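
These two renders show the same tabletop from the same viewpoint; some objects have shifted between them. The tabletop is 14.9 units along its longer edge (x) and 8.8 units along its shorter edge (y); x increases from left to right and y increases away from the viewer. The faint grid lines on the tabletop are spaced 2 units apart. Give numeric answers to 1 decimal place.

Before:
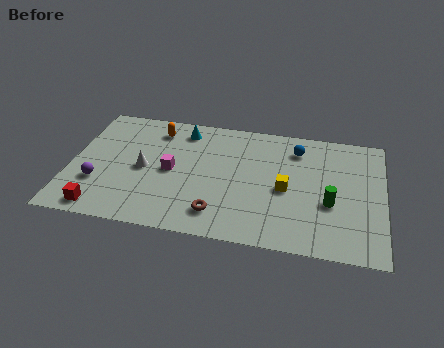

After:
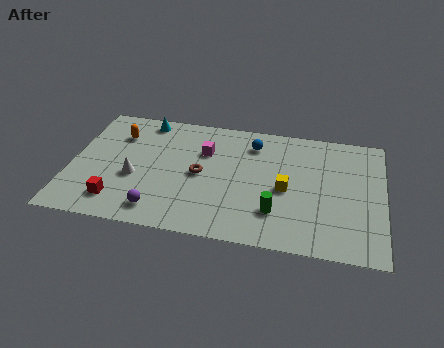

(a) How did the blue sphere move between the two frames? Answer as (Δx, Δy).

(-2.1, 0.0)

The blue sphere started near (10.7, 7.0) and ended near (8.6, 7.0).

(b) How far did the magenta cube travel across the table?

2.3

From (4.8, 4.3) to (6.3, 6.0), the magenta cube covered √(1.5² + 1.7²) ≈ 2.3 units.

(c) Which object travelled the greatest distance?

the purple sphere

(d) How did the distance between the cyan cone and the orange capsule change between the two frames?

+0.5

The distance was about 1.3 in the first image and 1.8 in the second, so they moved 0.5 units further apart.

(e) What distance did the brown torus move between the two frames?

2.8

The brown torus moved from about (7.2, 1.7) to (6.2, 4.3), a distance of √(1.0² + 2.6²) ≈ 2.8.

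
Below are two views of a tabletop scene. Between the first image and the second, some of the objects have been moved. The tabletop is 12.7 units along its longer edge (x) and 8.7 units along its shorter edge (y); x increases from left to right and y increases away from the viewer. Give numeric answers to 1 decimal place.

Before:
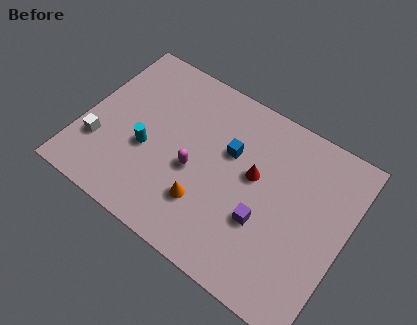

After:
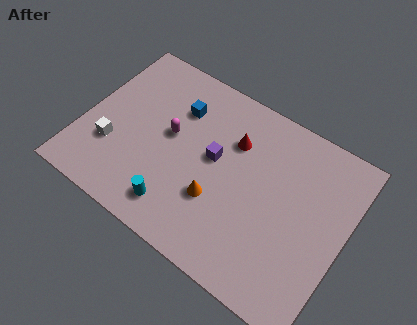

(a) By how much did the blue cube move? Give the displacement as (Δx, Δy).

(-2.7, 0.8)

From the two frames, the blue cube sits at roughly (6.9, 5.5) before and (4.2, 6.3) after.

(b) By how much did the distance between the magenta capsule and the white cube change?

-1.4

Before: roughly 4.6 units apart; after: 3.2. That's 1.4 units closer together.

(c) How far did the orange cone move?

0.7

From (6.3, 2.4) to (6.8, 2.9), the orange cone covered √(0.5² + 0.5²) ≈ 0.7 units.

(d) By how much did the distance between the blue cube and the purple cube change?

-0.6

The distance was about 3.2 in the first image and 2.6 in the second, so they moved 0.6 units closer together.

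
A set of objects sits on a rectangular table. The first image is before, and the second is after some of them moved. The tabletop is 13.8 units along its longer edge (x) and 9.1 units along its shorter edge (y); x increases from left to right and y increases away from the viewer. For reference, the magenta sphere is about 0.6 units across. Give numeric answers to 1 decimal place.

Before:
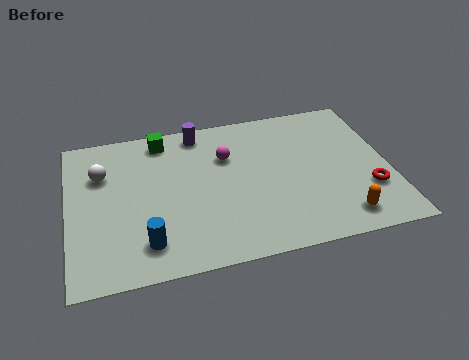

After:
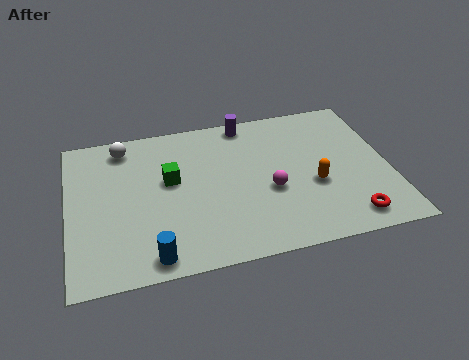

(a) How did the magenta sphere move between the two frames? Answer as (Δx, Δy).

(1.7, -2.5)

The magenta sphere started near (6.9, 6.2) and ended near (8.6, 3.7).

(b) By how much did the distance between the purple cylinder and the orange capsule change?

-3.4

Before: roughly 8.7 units apart; after: 5.3. That's 3.4 units closer together.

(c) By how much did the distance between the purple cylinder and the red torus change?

-0.8

They were about 8.7 units apart before and 7.9 after — 0.8 units closer together.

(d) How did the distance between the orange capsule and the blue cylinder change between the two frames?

-0.7

They were about 8.3 units apart before and 7.6 after — 0.7 units closer together.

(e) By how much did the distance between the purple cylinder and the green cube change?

+2.9

They were about 1.6 units apart before and 4.5 after — 2.9 units further apart.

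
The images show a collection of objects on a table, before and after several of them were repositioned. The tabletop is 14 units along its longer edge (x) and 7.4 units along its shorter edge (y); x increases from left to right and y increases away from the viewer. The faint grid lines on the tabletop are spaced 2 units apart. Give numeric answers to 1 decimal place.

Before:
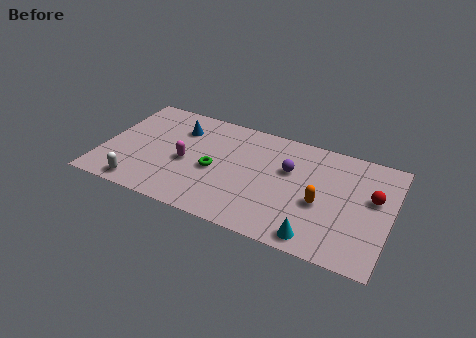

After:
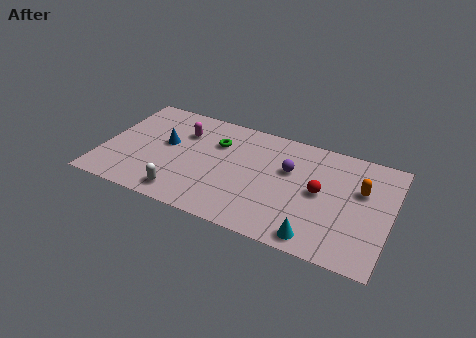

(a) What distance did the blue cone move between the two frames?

1.4

The blue cone was near (3.5, 5.5) before and (3.0, 4.2) after, so it travelled √(0.5² + 1.3²) ≈ 1.4 units.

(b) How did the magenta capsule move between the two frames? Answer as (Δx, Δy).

(-0.4, 2.0)

The magenta capsule started near (4.1, 3.3) and ended near (3.7, 5.3).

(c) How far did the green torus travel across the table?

1.9

The green torus moved from about (5.5, 3.3) to (5.4, 5.2), a distance of √(0.1² + 1.9²) ≈ 1.9.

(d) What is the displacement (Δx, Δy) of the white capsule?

(2.1, 0.2)

The white capsule was at about (2.1, 0.9) and moved to about (4.2, 1.1).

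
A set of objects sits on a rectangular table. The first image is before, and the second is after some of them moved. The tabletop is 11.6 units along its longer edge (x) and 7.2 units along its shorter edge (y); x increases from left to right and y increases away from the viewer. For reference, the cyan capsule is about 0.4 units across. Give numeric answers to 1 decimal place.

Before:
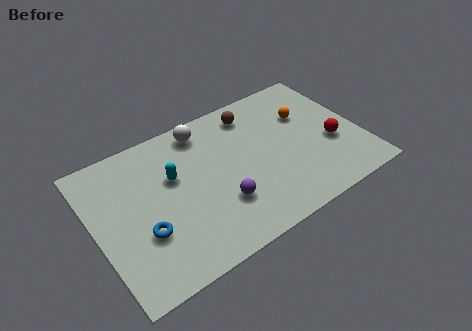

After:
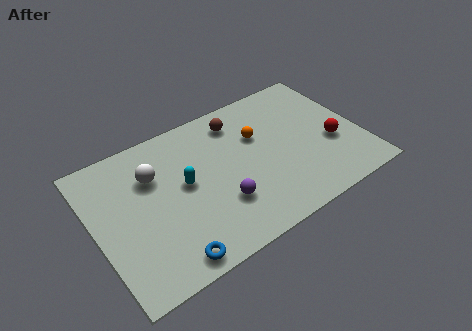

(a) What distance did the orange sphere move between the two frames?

2.2

The orange sphere was near (9.5, 4.8) before and (7.3, 4.7) after, so it travelled √(2.2² + 0.1²) ≈ 2.2 units.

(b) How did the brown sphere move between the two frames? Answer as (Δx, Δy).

(-0.7, -0.1)

The brown sphere started near (7.3, 6.0) and ended near (6.6, 5.9).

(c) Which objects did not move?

the purple sphere and the red sphere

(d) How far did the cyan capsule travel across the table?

0.7

The cyan capsule moved from about (3.5, 4.5) to (3.9, 3.9), a distance of √(0.4² + 0.6²) ≈ 0.7.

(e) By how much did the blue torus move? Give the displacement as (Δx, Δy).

(0.8, -1.7)

From the two frames, the blue torus sits at roughly (1.9, 2.5) before and (2.7, 0.8) after.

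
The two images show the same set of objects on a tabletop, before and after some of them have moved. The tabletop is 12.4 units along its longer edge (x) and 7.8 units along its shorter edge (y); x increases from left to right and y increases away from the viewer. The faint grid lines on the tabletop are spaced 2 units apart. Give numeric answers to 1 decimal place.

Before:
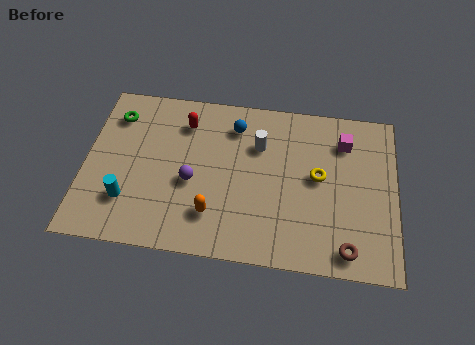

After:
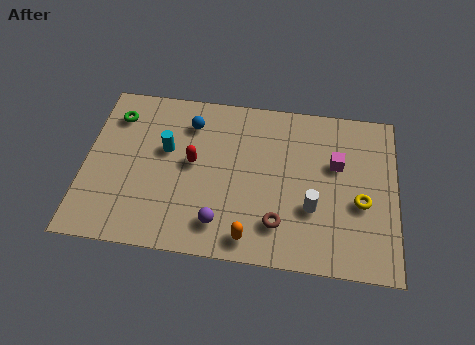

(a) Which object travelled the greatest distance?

the white cylinder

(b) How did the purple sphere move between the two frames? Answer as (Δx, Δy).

(1.2, -1.8)

From the two frames, the purple sphere sits at roughly (4.3, 3.3) before and (5.5, 1.5) after.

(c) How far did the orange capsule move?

1.7

The orange capsule moved from about (5.2, 1.9) to (6.7, 1.0), a distance of √(1.5² + 0.9²) ≈ 1.7.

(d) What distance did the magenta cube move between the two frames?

1.1

The magenta cube was near (10.3, 6.0) before and (10.0, 4.9) after, so it travelled √(0.3² + 1.1²) ≈ 1.1 units.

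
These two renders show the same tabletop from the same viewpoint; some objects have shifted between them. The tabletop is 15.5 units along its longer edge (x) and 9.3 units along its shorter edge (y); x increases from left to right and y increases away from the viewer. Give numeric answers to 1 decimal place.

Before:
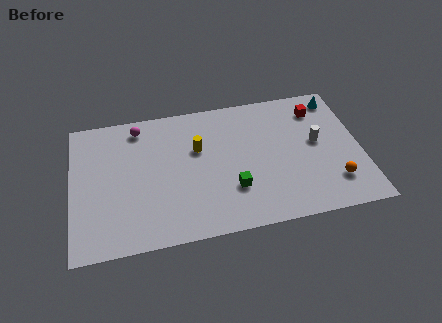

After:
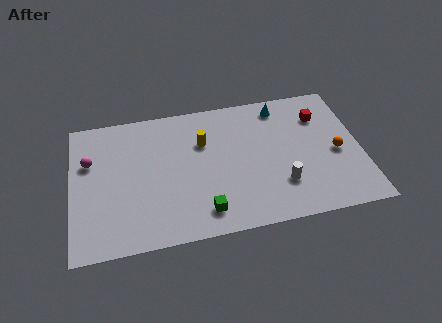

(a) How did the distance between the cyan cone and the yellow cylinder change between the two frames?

-3.4

They were about 8.0 units apart before and 4.6 after — 3.4 units closer together.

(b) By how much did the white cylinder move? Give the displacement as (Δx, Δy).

(-2.1, -2.5)

The white cylinder was at about (13.2, 5.1) and moved to about (11.1, 2.6).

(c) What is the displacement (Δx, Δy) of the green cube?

(-1.6, -1.2)

The green cube started near (8.5, 2.8) and ended near (6.9, 1.6).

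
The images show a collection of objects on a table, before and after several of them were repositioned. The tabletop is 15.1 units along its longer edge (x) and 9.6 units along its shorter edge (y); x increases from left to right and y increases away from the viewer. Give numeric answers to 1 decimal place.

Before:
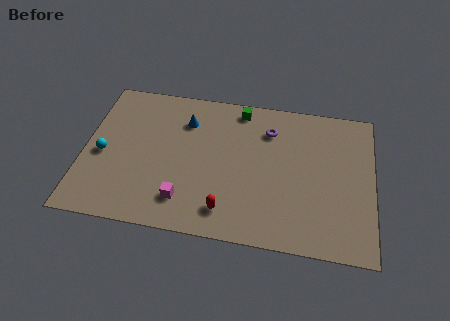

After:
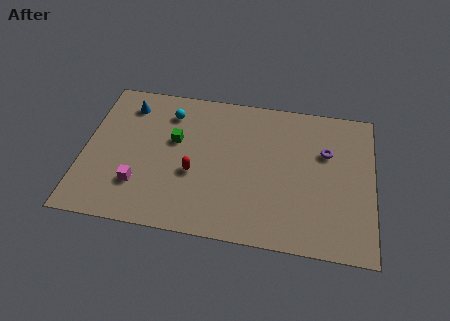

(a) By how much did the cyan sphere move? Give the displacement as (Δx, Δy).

(3.3, 3.3)

The cyan sphere was at about (1.0, 4.3) and moved to about (4.3, 7.6).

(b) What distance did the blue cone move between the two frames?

3.2

From (5.2, 7.2) to (2.1, 7.8), the blue cone covered √(3.1² + 0.6²) ≈ 3.2 units.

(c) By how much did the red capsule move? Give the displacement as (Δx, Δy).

(-1.8, 2.1)

The red capsule started near (7.6, 1.7) and ended near (5.8, 3.8).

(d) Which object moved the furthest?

the cyan sphere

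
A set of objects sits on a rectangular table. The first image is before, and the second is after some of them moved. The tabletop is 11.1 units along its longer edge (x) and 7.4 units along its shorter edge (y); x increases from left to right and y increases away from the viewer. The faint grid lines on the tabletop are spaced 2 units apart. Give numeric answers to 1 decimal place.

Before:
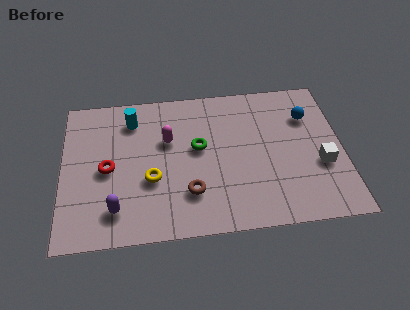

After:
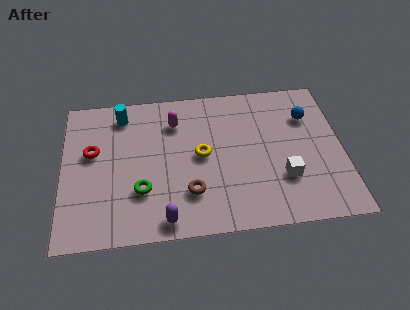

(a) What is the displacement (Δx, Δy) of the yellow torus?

(2.0, 1.0)

The yellow torus started near (3.5, 2.8) and ended near (5.5, 3.8).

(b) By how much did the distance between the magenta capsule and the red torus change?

+0.8

They were about 2.7 units apart before and 3.5 after — 0.8 units further apart.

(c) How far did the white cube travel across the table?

1.6

The white cube was near (10.2, 2.8) before and (8.7, 2.3) after, so it travelled √(1.5² + 0.5²) ≈ 1.6 units.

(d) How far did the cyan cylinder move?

0.5

The cyan cylinder moved from about (2.8, 5.9) to (2.4, 6.2), a distance of √(0.4² + 0.3²) ≈ 0.5.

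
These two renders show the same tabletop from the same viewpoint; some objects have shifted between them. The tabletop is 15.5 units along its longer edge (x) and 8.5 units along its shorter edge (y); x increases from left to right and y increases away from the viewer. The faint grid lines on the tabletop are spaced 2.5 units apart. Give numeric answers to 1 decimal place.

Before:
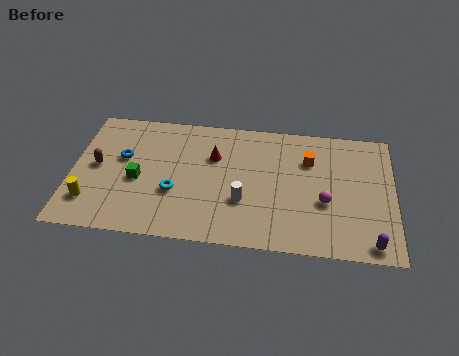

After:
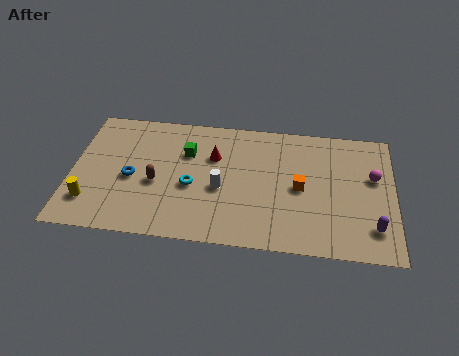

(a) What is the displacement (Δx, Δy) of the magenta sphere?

(2.3, 1.9)

From the two frames, the magenta sphere sits at roughly (12.2, 3.3) before and (14.5, 5.2) after.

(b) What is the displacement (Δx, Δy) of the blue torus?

(0.5, -1.3)

The blue torus started near (2.4, 5.1) and ended near (2.9, 3.8).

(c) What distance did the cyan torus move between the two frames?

0.9

From (5.0, 3.1) to (5.8, 3.6), the cyan torus covered √(0.8² + 0.5²) ≈ 0.9 units.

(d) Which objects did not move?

the yellow cylinder and the red cone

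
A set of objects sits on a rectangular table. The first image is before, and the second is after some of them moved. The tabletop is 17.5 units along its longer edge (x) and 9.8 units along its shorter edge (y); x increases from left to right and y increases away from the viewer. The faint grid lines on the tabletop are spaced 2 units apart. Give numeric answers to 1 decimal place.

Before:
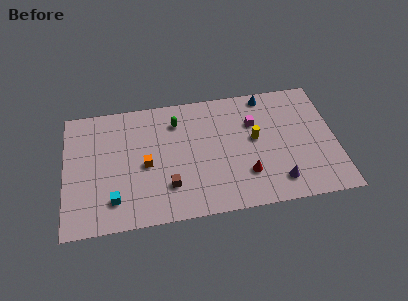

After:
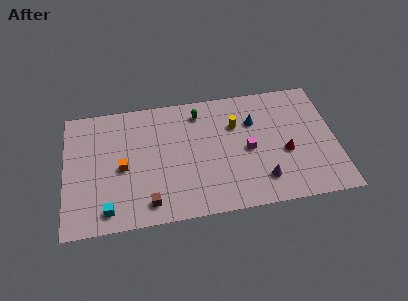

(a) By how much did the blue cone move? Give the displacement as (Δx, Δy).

(-0.9, -2.0)

The blue cone was at about (13.2, 8.8) and moved to about (12.3, 6.8).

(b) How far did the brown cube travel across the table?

1.7

The brown cube moved from about (6.6, 2.6) to (5.3, 1.5), a distance of √(1.3² + 1.1²) ≈ 1.7.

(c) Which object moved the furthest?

the red cone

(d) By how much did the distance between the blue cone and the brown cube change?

-0.3

Before: roughly 9.1 units apart; after: 8.8. That's 0.3 units closer together.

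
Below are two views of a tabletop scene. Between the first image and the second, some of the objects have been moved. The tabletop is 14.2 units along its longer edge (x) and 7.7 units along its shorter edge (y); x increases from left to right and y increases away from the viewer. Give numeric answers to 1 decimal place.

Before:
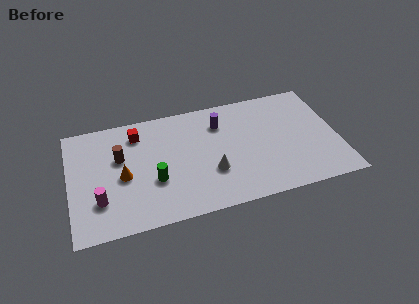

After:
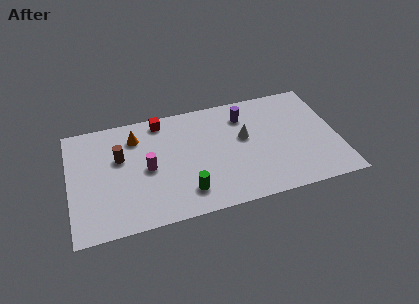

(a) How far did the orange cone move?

2.6

From (2.8, 3.5) to (3.6, 6.0), the orange cone covered √(0.8² + 2.5²) ≈ 2.6 units.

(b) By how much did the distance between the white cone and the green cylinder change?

+1.4

They were about 3.0 units apart before and 4.4 after — 1.4 units further apart.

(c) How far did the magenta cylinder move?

3.0

From (1.5, 2.2) to (4.1, 3.7), the magenta cylinder covered √(2.6² + 1.5²) ≈ 3.0 units.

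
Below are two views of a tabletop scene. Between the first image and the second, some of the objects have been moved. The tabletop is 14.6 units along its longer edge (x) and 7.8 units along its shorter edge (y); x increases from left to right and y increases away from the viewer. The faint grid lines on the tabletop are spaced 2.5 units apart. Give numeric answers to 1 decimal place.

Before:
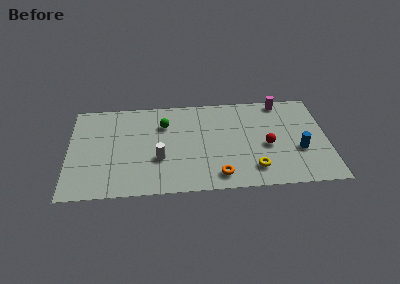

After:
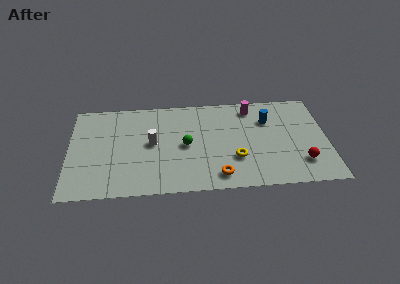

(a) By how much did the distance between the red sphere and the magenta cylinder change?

+1.7

Before: roughly 3.7 units apart; after: 5.4. That's 1.7 units further apart.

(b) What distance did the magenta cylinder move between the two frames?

1.7

From (12.1, 7.0) to (10.4, 6.6), the magenta cylinder covered √(1.7² + 0.4²) ≈ 1.7 units.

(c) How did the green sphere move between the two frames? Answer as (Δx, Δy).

(1.2, -1.8)

From the two frames, the green sphere sits at roughly (5.4, 5.6) before and (6.6, 3.8) after.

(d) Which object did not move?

the orange torus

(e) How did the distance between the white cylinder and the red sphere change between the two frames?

+2.6

The distance was about 6.1 in the first image and 8.7 in the second, so they moved 2.6 units further apart.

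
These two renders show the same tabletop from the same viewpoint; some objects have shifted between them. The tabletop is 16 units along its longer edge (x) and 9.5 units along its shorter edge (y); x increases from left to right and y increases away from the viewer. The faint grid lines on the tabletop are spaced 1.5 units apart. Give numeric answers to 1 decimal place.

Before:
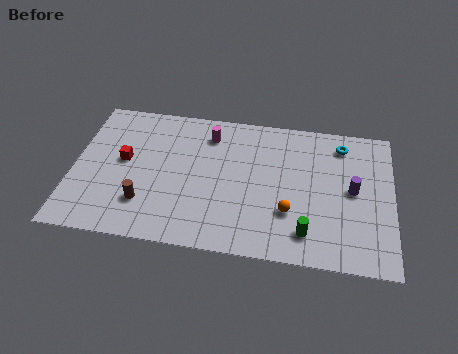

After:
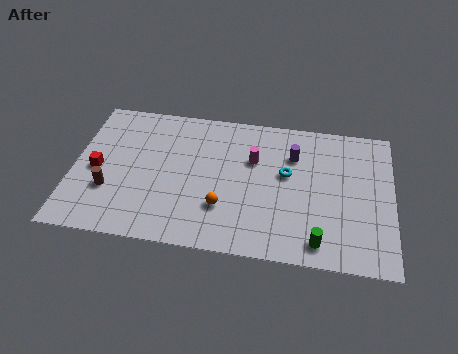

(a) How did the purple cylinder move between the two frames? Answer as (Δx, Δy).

(-3.0, 1.9)

The purple cylinder was at about (14.0, 4.9) and moved to about (11.0, 6.8).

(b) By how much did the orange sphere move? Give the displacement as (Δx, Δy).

(-3.3, -0.2)

The orange sphere started near (10.9, 3.0) and ended near (7.6, 2.8).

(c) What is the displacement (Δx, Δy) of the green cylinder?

(0.6, -0.5)

The green cylinder was at about (11.8, 1.8) and moved to about (12.4, 1.3).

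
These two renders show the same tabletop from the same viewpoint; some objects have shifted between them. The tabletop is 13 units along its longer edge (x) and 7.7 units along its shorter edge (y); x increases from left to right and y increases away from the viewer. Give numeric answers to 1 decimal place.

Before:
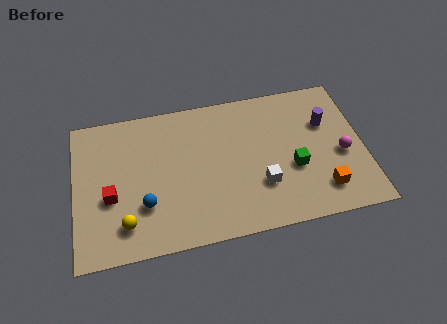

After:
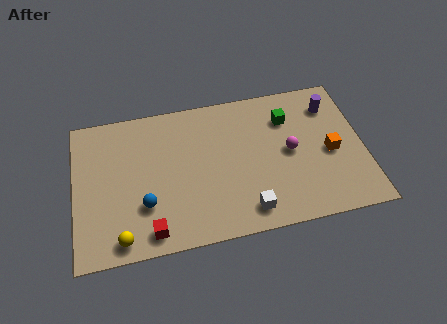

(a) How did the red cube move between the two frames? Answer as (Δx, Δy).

(1.7, -2.1)

The red cube was at about (1.6, 3.1) and moved to about (3.3, 1.0).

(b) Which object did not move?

the blue sphere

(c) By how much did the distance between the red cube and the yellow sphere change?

-0.3

The distance was about 1.6 in the first image and 1.3 in the second, so they moved 0.3 units closer together.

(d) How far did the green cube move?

2.7

The green cube was near (9.8, 3.0) before and (9.7, 5.7) after, so it travelled √(0.1² + 2.7²) ≈ 2.7 units.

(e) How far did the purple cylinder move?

0.9

The purple cylinder moved from about (11.4, 5.1) to (11.7, 6.0), a distance of √(0.3² + 0.9²) ≈ 0.9.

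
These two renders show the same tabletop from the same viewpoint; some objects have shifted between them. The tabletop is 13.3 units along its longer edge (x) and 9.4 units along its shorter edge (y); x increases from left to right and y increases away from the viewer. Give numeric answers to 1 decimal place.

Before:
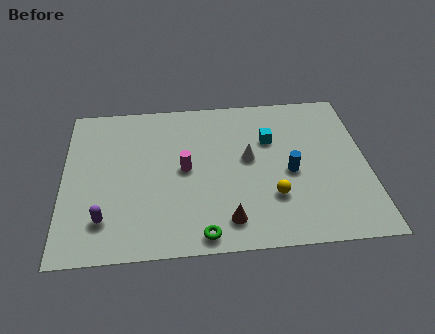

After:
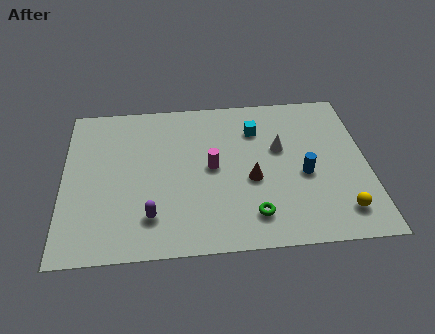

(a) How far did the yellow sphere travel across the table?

3.1

The yellow sphere was near (9.1, 2.8) before and (12.0, 1.7) after, so it travelled √(2.9² + 1.1²) ≈ 3.1 units.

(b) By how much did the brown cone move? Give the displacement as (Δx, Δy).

(1.1, 2.3)

From the two frames, the brown cone sits at roughly (7.1, 1.6) before and (8.2, 3.9) after.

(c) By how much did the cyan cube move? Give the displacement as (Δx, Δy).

(-0.6, 0.7)

From the two frames, the cyan cube sits at roughly (9.1, 6.3) before and (8.5, 7.0) after.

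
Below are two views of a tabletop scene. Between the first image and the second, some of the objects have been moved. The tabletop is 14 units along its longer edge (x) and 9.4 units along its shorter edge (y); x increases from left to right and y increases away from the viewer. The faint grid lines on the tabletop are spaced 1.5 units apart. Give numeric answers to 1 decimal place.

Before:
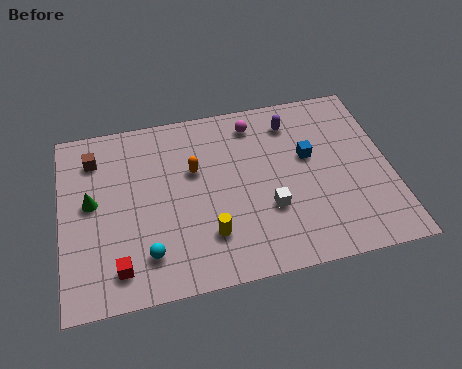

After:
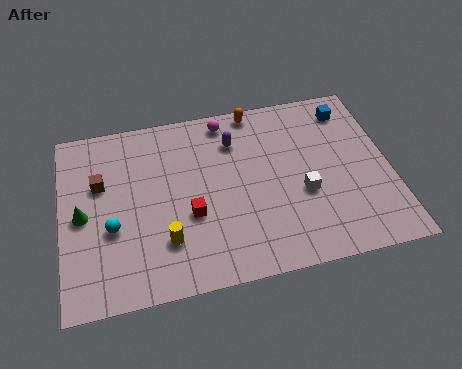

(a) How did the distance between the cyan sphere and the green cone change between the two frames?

-2.3

They were about 3.8 units apart before and 1.5 after — 2.3 units closer together.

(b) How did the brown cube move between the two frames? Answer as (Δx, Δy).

(0.2, -1.4)

The brown cube started near (1.5, 7.4) and ended near (1.7, 6.0).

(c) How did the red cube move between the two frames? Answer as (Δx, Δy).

(3.1, 2.0)

The red cube was at about (2.3, 1.6) and moved to about (5.4, 3.6).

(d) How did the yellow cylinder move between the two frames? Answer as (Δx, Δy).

(-1.8, 0.1)

The yellow cylinder was at about (6.1, 2.4) and moved to about (4.3, 2.5).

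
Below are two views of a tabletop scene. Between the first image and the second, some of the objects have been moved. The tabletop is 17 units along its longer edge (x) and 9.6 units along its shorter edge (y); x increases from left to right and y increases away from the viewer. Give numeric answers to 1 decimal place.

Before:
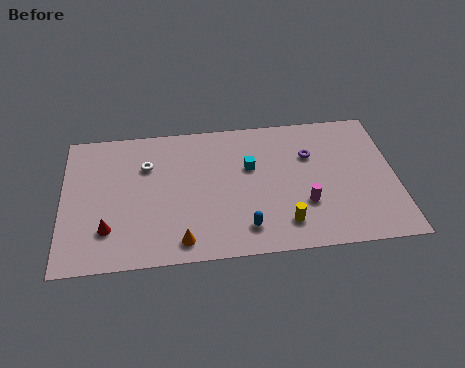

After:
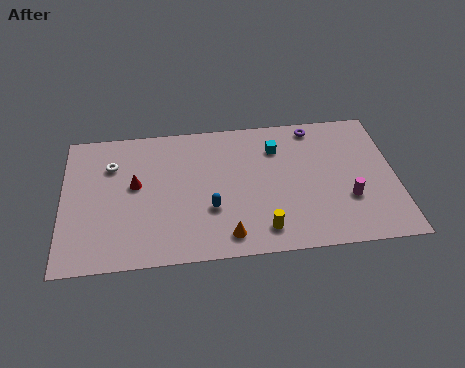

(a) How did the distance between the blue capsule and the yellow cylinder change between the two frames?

+1.1

They were about 2.0 units apart before and 3.1 after — 1.1 units further apart.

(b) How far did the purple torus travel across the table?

2.0

The purple torus was near (12.7, 6.5) before and (13.0, 8.5) after, so it travelled √(0.3² + 2.0²) ≈ 2.0 units.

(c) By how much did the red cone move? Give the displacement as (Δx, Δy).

(1.4, 2.9)

From the two frames, the red cone sits at roughly (2.3, 2.5) before and (3.7, 5.4) after.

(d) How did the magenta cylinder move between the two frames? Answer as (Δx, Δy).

(2.2, 0.1)

The magenta cylinder started near (12.3, 3.1) and ended near (14.5, 3.2).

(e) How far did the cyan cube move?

1.8

The cyan cube was near (9.6, 6.0) before and (11.0, 7.2) after, so it travelled √(1.4² + 1.2²) ≈ 1.8 units.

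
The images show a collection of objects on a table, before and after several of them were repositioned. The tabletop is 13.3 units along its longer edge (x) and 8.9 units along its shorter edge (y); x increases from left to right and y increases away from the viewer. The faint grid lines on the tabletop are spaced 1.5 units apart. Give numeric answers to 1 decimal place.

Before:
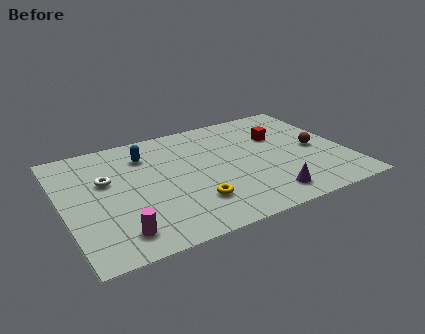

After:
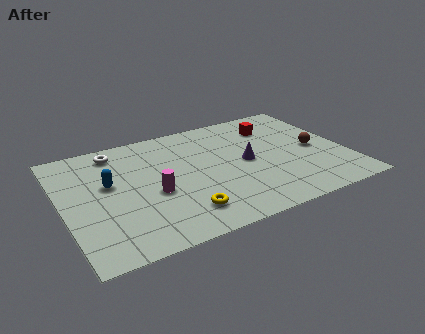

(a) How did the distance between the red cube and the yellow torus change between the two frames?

+1.3

Before: roughly 5.8 units apart; after: 7.1. That's 1.3 units further apart.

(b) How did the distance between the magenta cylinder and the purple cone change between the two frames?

-2.3

Before: roughly 6.9 units apart; after: 4.6. That's 2.3 units closer together.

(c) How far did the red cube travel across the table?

0.9

The red cube moved from about (10.4, 5.9) to (10.3, 6.8), a distance of √(0.1² + 0.9²) ≈ 0.9.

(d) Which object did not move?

the brown sphere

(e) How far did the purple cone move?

3.0

From (9.1, 1.4) to (8.6, 4.4), the purple cone covered √(0.5² + 3.0²) ≈ 3.0 units.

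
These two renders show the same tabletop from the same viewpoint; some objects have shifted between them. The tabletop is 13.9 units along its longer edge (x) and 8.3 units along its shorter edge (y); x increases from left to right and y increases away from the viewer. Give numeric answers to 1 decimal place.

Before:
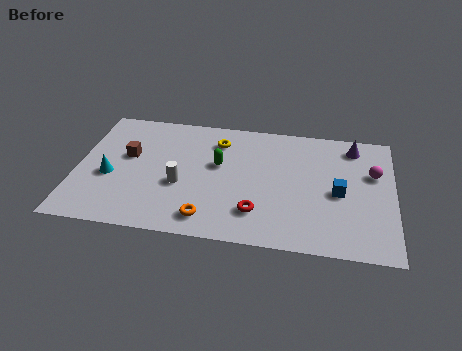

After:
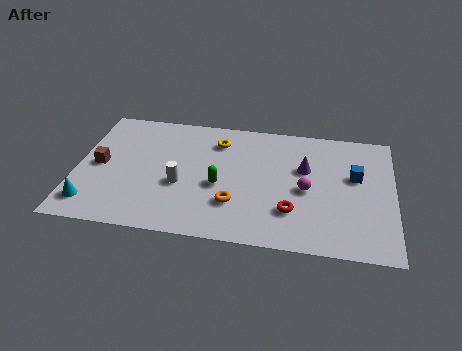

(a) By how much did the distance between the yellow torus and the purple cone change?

-1.9

Before: roughly 6.0 units apart; after: 4.1. That's 1.9 units closer together.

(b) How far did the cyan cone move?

2.0

The cyan cone was near (1.5, 3.4) before and (0.8, 1.5) after, so it travelled √(0.7² + 1.9²) ≈ 2.0 units.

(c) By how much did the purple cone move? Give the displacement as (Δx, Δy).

(-2.1, -1.8)

From the two frames, the purple cone sits at roughly (12.1, 7.0) before and (10.0, 5.2) after.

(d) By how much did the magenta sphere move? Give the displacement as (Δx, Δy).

(-2.9, -1.5)

The magenta sphere started near (13.0, 5.3) and ended near (10.1, 3.8).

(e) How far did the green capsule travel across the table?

1.4

The green capsule was near (6.2, 4.9) before and (6.3, 3.5) after, so it travelled √(0.1² + 1.4²) ≈ 1.4 units.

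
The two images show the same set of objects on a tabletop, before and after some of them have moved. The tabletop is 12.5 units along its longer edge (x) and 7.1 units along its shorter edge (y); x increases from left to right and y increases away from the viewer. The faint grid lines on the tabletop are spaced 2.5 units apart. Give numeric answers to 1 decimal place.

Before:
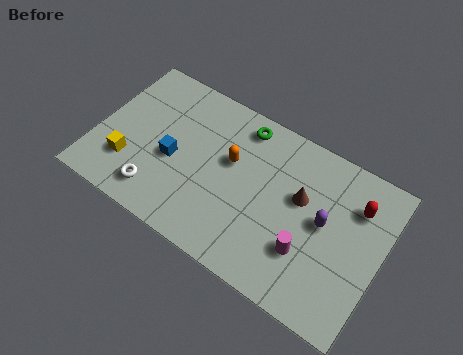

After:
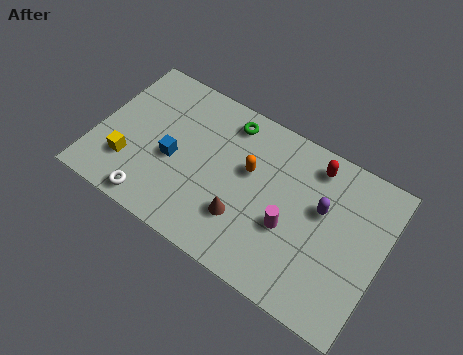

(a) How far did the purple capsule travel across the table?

0.5

The purple capsule was near (10.0, 3.8) before and (9.8, 4.3) after, so it travelled √(0.2² + 0.5²) ≈ 0.5 units.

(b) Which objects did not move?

the blue cube and the yellow cube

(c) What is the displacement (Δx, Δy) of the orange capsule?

(0.8, 0.0)

The orange capsule started near (5.8, 4.3) and ended near (6.6, 4.3).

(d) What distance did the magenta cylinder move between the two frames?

1.1

The magenta cylinder moved from about (9.5, 2.2) to (8.6, 2.8), a distance of √(0.9² + 0.6²) ≈ 1.1.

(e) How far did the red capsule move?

2.2

The red capsule moved from about (11.2, 5.2) to (9.2, 6.0), a distance of √(2.0² + 0.8²) ≈ 2.2.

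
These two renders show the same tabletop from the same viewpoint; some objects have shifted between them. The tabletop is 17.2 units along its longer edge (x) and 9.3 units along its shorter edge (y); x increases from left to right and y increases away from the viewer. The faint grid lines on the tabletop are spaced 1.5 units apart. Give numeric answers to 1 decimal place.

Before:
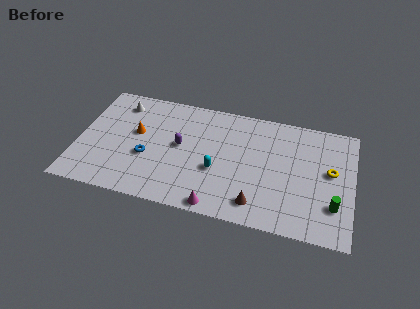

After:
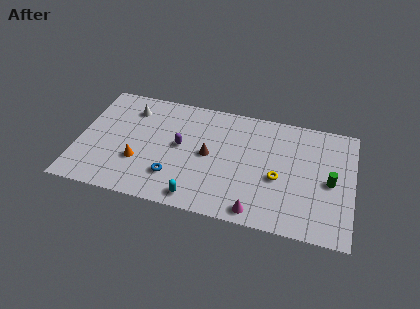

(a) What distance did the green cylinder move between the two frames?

1.8

From (16.1, 2.6) to (15.8, 4.4), the green cylinder covered √(0.3² + 1.8²) ≈ 1.8 units.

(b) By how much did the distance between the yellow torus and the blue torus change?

-4.8

The distance was about 11.5 in the first image and 6.7 in the second, so they moved 4.8 units closer together.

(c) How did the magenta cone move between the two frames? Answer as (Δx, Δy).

(2.4, 0.2)

The magenta cone started near (9.0, 0.8) and ended near (11.4, 1.0).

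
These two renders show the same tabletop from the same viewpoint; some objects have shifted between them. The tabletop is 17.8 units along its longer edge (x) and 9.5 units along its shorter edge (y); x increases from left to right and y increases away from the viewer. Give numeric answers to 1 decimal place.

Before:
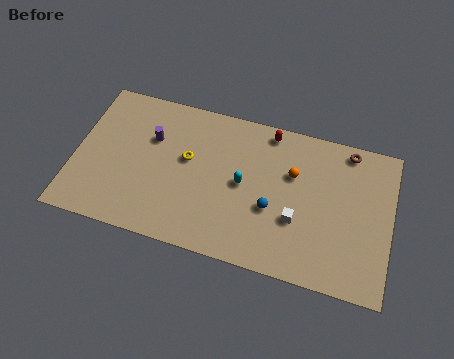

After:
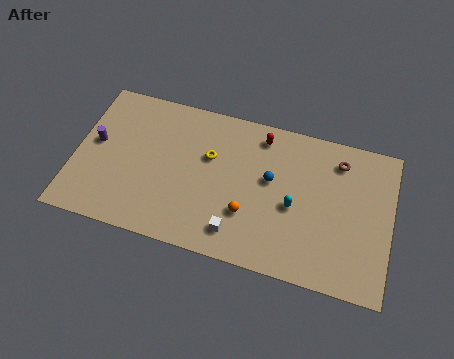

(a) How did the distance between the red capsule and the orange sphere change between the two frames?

+2.4

Before: roughly 2.7 units apart; after: 5.1. That's 2.4 units further apart.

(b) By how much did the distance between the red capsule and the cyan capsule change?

+0.5

They were about 3.9 units apart before and 4.4 after — 0.5 units further apart.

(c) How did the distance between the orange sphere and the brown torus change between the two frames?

+2.9

They were about 3.8 units apart before and 6.7 after — 2.9 units further apart.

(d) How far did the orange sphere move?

3.9

The orange sphere was near (12.2, 6.2) before and (9.9, 3.0) after, so it travelled √(2.3² + 3.2²) ≈ 3.9 units.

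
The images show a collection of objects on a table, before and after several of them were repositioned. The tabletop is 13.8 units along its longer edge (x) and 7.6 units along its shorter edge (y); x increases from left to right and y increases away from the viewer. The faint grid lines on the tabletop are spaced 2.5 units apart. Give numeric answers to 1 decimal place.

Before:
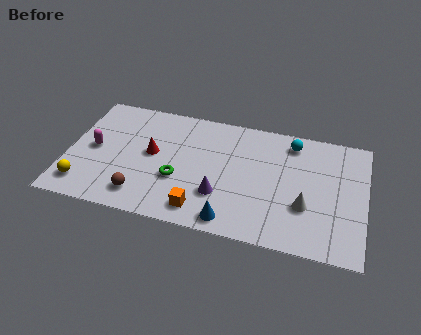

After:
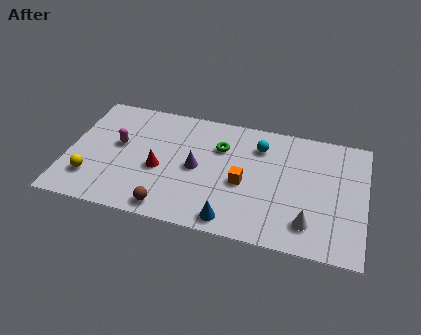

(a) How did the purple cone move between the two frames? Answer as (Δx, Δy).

(-1.2, 1.4)

The purple cone was at about (7.2, 2.3) and moved to about (6.0, 3.7).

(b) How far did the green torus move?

3.1

The green torus was near (5.2, 2.8) before and (7.0, 5.3) after, so it travelled √(1.8² + 2.5²) ≈ 3.1 units.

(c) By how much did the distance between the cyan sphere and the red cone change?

-1.6

Before: roughly 6.8 units apart; after: 5.2. That's 1.6 units closer together.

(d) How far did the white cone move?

1.0

The white cone moved from about (11.1, 2.6) to (11.3, 1.6), a distance of √(0.2² + 1.0²) ≈ 1.0.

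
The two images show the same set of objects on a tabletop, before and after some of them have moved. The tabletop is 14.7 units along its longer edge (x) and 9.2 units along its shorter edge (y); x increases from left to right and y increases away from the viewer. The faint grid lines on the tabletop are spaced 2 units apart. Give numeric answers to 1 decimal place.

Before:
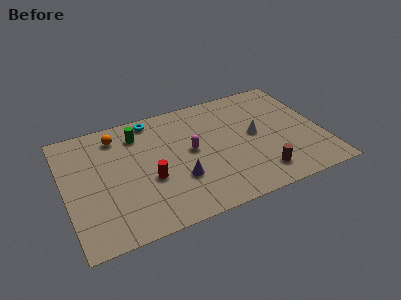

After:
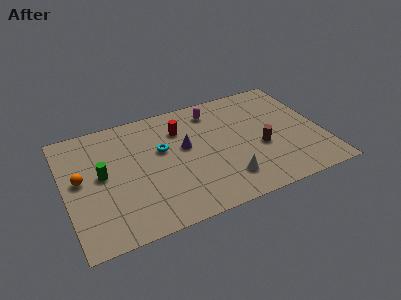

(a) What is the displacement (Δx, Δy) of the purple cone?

(0.6, 2.3)

The purple cone was at about (6.3, 3.0) and moved to about (6.9, 5.3).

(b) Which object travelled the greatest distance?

the red cylinder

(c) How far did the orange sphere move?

3.5

The orange sphere was near (3.2, 7.6) before and (0.9, 5.0) after, so it travelled √(2.3² + 2.6²) ≈ 3.5 units.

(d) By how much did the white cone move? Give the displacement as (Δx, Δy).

(-2.0, -2.8)

The white cone was at about (10.9, 4.8) and moved to about (8.9, 2.0).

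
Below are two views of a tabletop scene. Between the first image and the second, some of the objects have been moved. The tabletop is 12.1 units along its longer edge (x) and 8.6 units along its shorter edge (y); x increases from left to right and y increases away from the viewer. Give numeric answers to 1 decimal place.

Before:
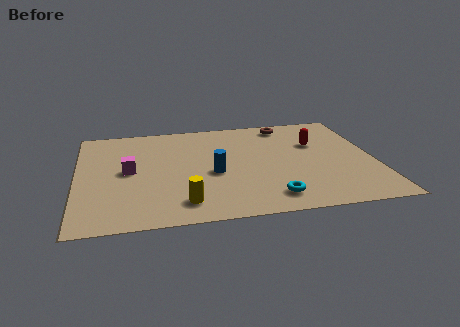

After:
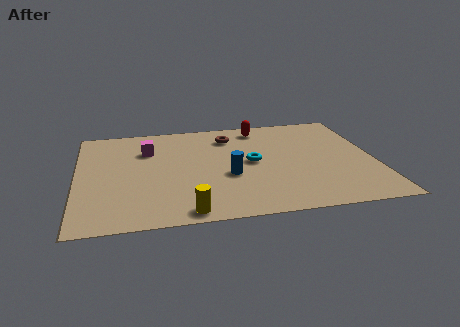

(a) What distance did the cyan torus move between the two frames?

3.1

The cyan torus moved from about (7.7, 1.4) to (7.1, 4.4), a distance of √(0.6² + 3.0²) ≈ 3.1.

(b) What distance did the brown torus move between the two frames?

2.5

From (8.7, 7.5) to (6.3, 6.8), the brown torus covered √(2.4² + 0.7²) ≈ 2.5 units.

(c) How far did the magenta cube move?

1.9

From (2.1, 4.4) to (2.9, 6.1), the magenta cube covered √(0.8² + 1.7²) ≈ 1.9 units.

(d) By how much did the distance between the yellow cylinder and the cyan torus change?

+1.1

They were about 3.5 units apart before and 4.6 after — 1.1 units further apart.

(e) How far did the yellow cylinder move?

0.7

The yellow cylinder was near (4.2, 1.5) before and (4.3, 0.8) after, so it travelled √(0.1² + 0.7²) ≈ 0.7 units.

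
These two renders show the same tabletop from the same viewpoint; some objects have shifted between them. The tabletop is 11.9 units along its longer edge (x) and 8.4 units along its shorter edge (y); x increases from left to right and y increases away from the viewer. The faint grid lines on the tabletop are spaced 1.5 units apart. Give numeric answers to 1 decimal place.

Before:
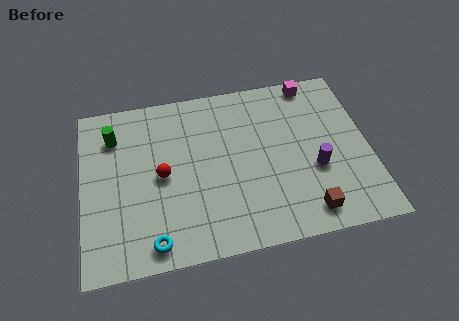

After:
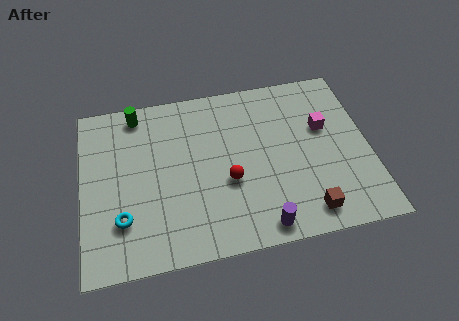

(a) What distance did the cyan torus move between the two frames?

1.8

The cyan torus moved from about (2.8, 1.0) to (1.6, 2.3), a distance of √(1.2² + 1.3²) ≈ 1.8.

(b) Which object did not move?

the brown cube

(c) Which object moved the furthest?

the purple cylinder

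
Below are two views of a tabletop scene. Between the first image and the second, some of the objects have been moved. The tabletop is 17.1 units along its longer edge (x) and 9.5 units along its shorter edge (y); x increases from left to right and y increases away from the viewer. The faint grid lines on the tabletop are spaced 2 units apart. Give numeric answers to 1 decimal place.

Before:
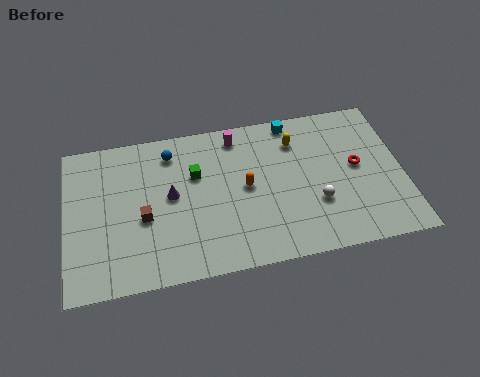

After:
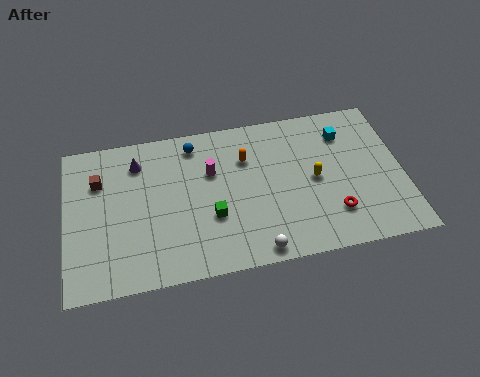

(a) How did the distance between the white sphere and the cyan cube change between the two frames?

+2.6

The distance was about 5.5 in the first image and 8.1 in the second, so they moved 2.6 units further apart.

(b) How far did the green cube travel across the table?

2.9

From (6.6, 6.2) to (7.3, 3.4), the green cube covered √(0.7² + 2.8²) ≈ 2.9 units.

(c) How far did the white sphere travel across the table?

3.9

The white sphere moved from about (12.6, 3.2) to (9.4, 0.9), a distance of √(3.2² + 2.3²) ≈ 3.9.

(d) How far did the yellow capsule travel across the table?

2.7

The yellow capsule moved from about (11.8, 7.3) to (12.6, 4.7), a distance of √(0.8² + 2.6²) ≈ 2.7.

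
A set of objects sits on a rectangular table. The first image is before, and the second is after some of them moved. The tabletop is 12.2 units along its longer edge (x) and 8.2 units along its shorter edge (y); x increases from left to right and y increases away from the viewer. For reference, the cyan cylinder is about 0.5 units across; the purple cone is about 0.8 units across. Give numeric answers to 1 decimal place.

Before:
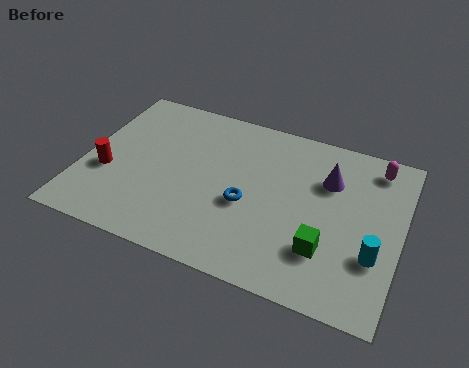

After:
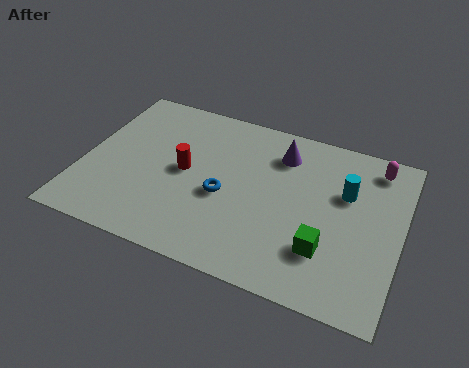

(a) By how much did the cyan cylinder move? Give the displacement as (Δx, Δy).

(-1.3, 2.6)

The cyan cylinder started near (11.3, 2.7) and ended near (10.0, 5.3).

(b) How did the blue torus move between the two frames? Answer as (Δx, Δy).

(-0.9, 0.1)

The blue torus was at about (6.4, 3.4) and moved to about (5.5, 3.5).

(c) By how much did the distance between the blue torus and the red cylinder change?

-3.7

They were about 5.4 units apart before and 1.7 after — 3.7 units closer together.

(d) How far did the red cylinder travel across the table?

3.1

The red cylinder moved from about (1.0, 3.1) to (3.9, 4.2), a distance of √(2.9² + 1.1²) ≈ 3.1.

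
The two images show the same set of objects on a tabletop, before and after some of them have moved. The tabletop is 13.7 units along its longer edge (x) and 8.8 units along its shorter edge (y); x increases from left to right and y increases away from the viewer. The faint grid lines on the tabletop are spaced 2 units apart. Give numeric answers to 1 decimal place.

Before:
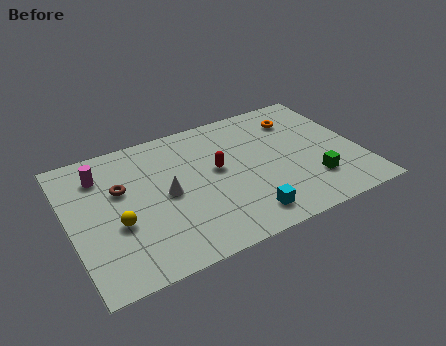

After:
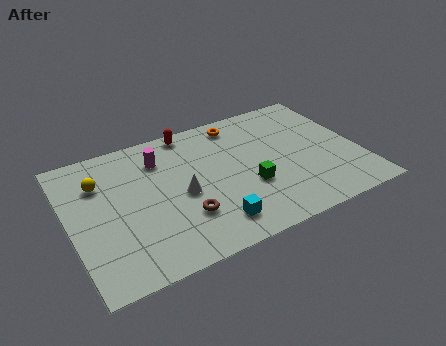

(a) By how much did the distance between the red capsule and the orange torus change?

-2.3

The distance was about 4.6 in the first image and 2.3 in the second, so they moved 2.3 units closer together.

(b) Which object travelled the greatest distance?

the brown torus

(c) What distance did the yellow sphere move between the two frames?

2.9

The yellow sphere was near (2.1, 3.4) before and (1.6, 6.3) after, so it travelled √(0.5² + 2.9²) ≈ 2.9 units.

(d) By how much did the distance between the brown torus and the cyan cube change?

-5.1

They were about 6.7 units apart before and 1.6 after — 5.1 units closer together.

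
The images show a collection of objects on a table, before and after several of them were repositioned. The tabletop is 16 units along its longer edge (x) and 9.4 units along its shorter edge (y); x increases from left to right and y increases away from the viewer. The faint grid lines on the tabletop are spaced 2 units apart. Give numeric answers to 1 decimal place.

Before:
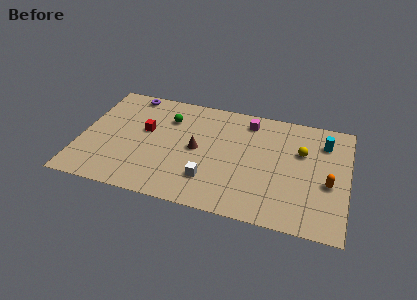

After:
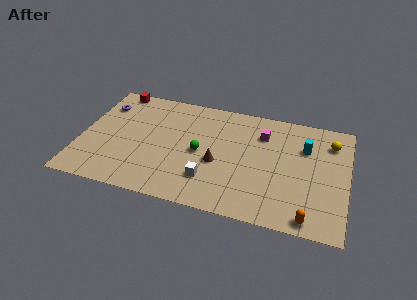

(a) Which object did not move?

the white cube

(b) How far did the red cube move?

3.7

The red cube moved from about (3.8, 5.5) to (1.7, 8.6), a distance of √(2.1² + 3.1²) ≈ 3.7.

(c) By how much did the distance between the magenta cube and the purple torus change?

+2.4

The distance was about 7.3 in the first image and 9.7 in the second, so they moved 2.4 units further apart.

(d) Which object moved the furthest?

the red cube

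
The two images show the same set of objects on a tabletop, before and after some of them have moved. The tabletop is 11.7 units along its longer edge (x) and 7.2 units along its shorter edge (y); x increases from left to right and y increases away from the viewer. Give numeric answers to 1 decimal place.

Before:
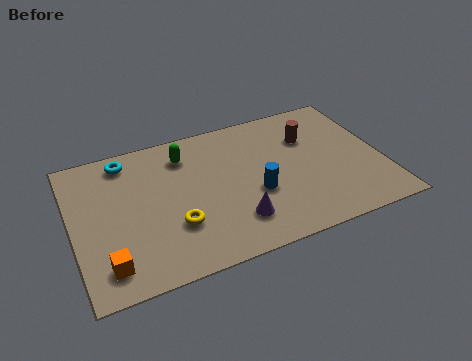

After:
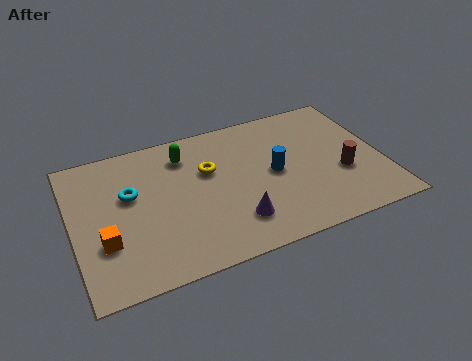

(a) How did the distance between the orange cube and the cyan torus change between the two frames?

-2.7

They were about 5.0 units apart before and 2.3 after — 2.7 units closer together.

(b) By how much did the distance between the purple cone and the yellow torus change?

+0.7

The distance was about 2.3 in the first image and 3.0 in the second, so they moved 0.7 units further apart.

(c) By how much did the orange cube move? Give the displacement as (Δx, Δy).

(0.0, 1.1)

From the two frames, the orange cube sits at roughly (1.1, 1.3) before and (1.1, 2.4) after.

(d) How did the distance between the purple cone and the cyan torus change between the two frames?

-1.2

The distance was about 5.8 in the first image and 4.6 in the second, so they moved 1.2 units closer together.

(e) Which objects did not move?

the green capsule and the purple cone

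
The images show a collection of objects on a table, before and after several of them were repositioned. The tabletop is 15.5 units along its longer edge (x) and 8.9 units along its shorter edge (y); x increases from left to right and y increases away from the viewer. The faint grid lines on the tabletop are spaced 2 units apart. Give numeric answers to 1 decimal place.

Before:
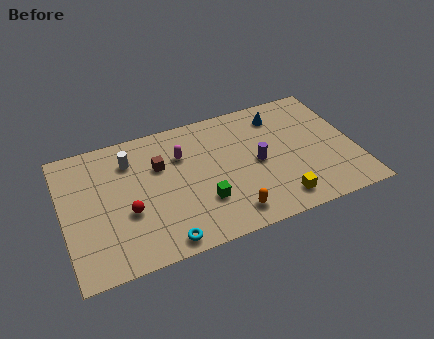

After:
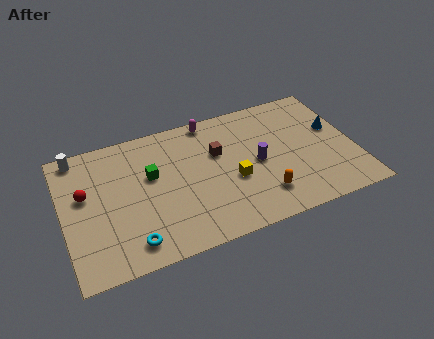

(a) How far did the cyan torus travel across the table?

1.7

The cyan torus moved from about (4.9, 0.9) to (3.3, 1.4), a distance of √(1.6² + 0.5²) ≈ 1.7.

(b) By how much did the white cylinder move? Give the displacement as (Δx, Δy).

(-2.7, 1.2)

The white cylinder started near (3.7, 6.8) and ended near (1.0, 8.0).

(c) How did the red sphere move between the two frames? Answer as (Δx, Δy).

(-2.1, 1.9)

From the two frames, the red sphere sits at roughly (3.3, 3.4) before and (1.2, 5.3) after.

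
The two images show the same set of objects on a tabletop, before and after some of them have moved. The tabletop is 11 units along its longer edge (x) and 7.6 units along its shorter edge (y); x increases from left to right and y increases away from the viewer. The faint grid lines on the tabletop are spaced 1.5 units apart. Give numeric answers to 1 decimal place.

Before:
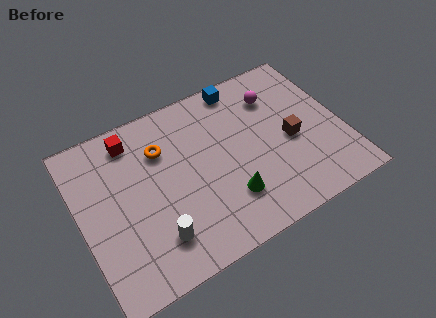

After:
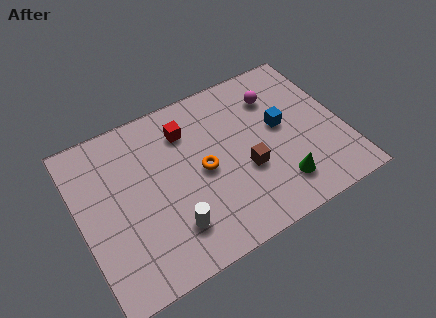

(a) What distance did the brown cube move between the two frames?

2.1

From (8.8, 3.4) to (6.8, 2.9), the brown cube covered √(2.0² + 0.5²) ≈ 2.1 units.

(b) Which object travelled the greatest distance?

the blue cube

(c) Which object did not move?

the magenta sphere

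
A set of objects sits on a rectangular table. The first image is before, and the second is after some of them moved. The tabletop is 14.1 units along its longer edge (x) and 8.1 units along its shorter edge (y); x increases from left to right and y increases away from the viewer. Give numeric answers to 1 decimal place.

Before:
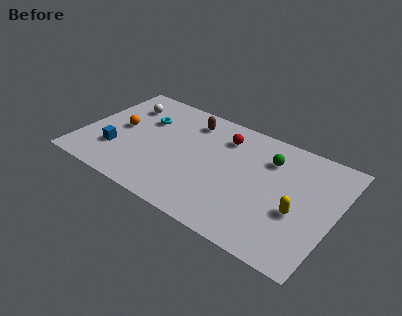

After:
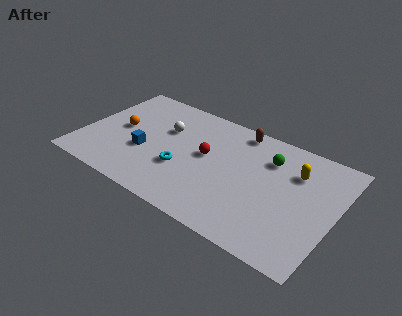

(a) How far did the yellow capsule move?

2.6

The yellow capsule moved from about (12.2, 3.2) to (11.7, 5.8), a distance of √(0.5² + 2.6²) ≈ 2.6.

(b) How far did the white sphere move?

2.6

The white sphere was near (1.9, 6.1) before and (4.4, 5.3) after, so it travelled √(2.5² + 0.8²) ≈ 2.6 units.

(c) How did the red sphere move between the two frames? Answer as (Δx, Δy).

(-0.7, -1.8)

From the two frames, the red sphere sits at roughly (7.6, 6.3) before and (6.9, 4.5) after.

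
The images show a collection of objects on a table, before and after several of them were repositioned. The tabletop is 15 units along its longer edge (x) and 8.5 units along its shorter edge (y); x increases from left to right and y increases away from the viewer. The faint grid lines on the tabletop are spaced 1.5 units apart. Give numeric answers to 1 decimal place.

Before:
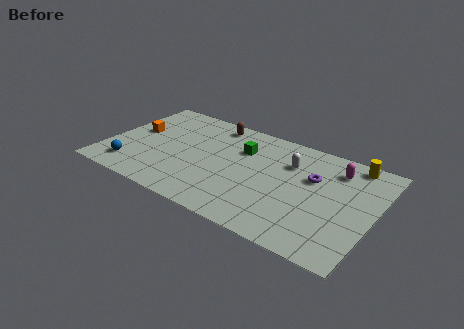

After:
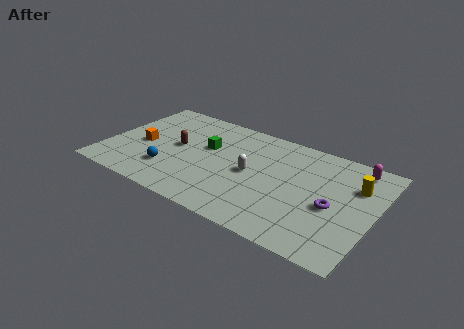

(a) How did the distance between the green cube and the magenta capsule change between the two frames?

+3.1

Before: roughly 5.3 units apart; after: 8.4. That's 3.1 units further apart.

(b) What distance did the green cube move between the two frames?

2.0

The green cube moved from about (7.4, 5.9) to (5.5, 5.2), a distance of √(1.9² + 0.7²) ≈ 2.0.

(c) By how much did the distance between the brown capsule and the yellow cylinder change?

+2.1

Before: roughly 7.9 units apart; after: 10.0. That's 2.1 units further apart.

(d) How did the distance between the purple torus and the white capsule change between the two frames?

+3.1

They were about 1.5 units apart before and 4.6 after — 3.1 units further apart.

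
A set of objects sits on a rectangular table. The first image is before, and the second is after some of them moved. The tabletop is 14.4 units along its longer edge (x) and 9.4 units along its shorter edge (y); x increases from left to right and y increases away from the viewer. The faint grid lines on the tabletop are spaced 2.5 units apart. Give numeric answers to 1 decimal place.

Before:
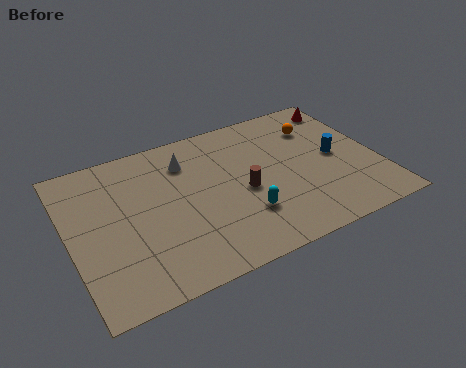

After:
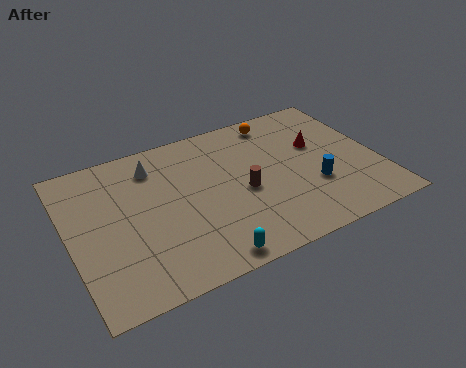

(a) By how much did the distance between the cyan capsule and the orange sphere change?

+2.5

The distance was about 6.0 in the first image and 8.5 in the second, so they moved 2.5 units further apart.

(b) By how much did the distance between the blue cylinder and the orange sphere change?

+2.7

Before: roughly 2.4 units apart; after: 5.1. That's 2.7 units further apart.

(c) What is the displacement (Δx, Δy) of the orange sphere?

(-1.8, 1.2)

From the two frames, the orange sphere sits at roughly (12.0, 7.0) before and (10.2, 8.2) after.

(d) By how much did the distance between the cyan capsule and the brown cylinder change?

+2.5

Before: roughly 1.5 units apart; after: 4.0. That's 2.5 units further apart.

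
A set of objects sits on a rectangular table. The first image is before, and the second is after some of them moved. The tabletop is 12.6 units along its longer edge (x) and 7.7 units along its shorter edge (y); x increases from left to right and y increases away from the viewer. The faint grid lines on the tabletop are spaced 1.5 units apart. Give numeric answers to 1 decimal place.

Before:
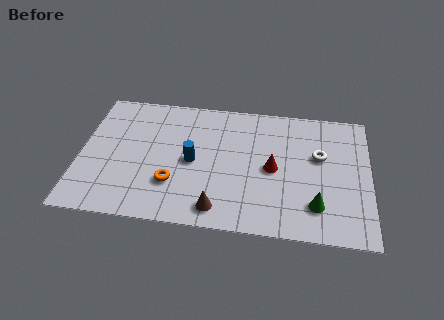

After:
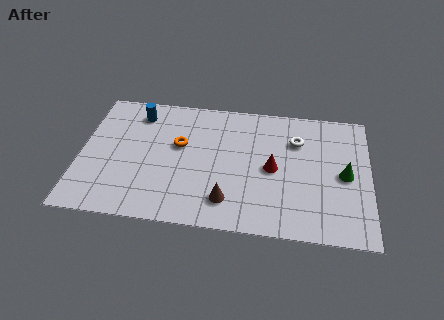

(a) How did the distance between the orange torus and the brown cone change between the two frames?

+1.4

The distance was about 2.3 in the first image and 3.7 in the second, so they moved 1.4 units further apart.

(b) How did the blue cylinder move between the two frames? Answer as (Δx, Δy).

(-2.5, 2.6)

The blue cylinder started near (4.9, 3.7) and ended near (2.4, 6.3).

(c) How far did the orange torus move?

2.3

The orange torus moved from about (4.1, 2.3) to (4.3, 4.6), a distance of √(0.2² + 2.3²) ≈ 2.3.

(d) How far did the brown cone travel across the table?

0.6

The brown cone was near (6.1, 1.1) before and (6.5, 1.6) after, so it travelled √(0.4² + 0.5²) ≈ 0.6 units.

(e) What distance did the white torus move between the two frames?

1.3

From (10.4, 4.7) to (9.4, 5.5), the white torus covered √(1.0² + 0.8²) ≈ 1.3 units.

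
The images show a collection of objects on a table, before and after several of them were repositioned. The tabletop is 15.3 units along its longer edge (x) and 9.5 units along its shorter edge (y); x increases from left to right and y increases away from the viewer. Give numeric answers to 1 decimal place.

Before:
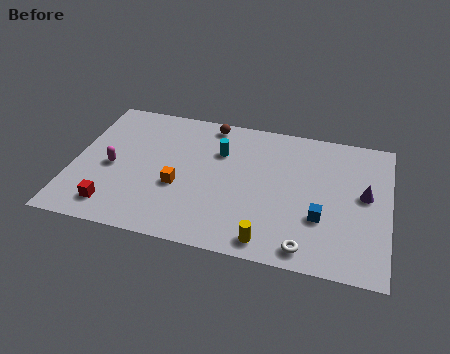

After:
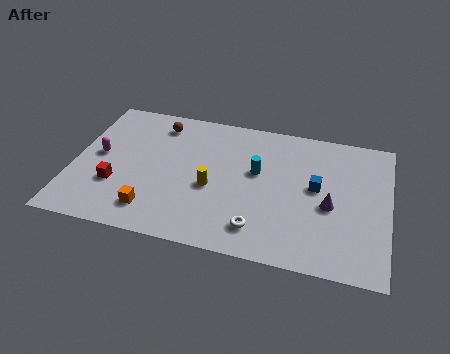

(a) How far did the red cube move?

1.5

From (2.2, 1.6) to (2.2, 3.1), the red cube covered √(0.0² + 1.5²) ≈ 1.5 units.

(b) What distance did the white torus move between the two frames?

2.4

The white torus moved from about (11.5, 1.1) to (9.2, 1.8), a distance of √(2.3² + 0.7²) ≈ 2.4.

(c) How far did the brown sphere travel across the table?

2.6

From (6.4, 8.5) to (3.9, 7.9), the brown sphere covered √(2.5² + 0.6²) ≈ 2.6 units.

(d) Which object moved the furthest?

the yellow cylinder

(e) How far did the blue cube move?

2.0

The blue cube was near (12.1, 3.2) before and (11.8, 5.2) after, so it travelled √(0.3² + 2.0²) ≈ 2.0 units.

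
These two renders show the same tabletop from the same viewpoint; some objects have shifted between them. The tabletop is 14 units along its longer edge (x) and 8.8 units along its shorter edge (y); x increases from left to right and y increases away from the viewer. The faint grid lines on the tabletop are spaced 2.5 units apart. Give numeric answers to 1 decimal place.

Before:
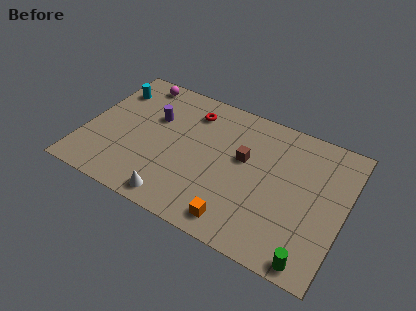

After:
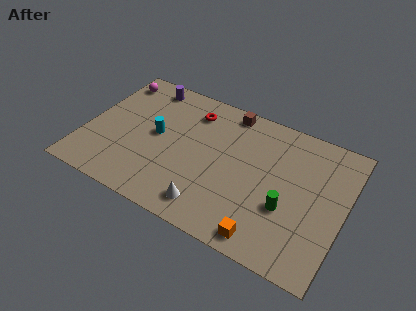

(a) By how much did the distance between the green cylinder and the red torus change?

-2.7

The distance was about 9.6 in the first image and 6.9 in the second, so they moved 2.7 units closer together.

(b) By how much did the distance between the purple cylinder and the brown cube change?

-0.4

Before: roughly 5.0 units apart; after: 4.6. That's 0.4 units closer together.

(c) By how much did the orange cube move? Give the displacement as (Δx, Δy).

(1.6, -0.2)

The orange cube was at about (8.7, 1.2) and moved to about (10.3, 1.0).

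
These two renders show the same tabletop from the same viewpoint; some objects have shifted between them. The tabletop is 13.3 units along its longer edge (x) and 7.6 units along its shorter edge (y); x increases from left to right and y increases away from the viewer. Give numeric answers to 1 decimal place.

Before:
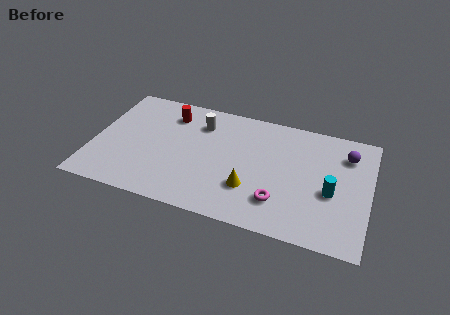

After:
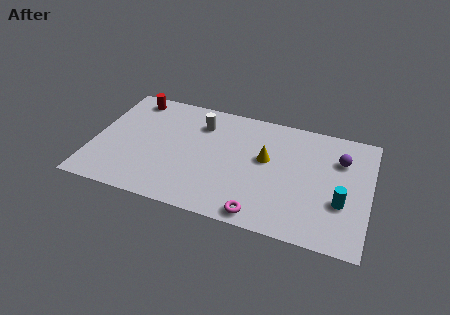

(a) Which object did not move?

the white cylinder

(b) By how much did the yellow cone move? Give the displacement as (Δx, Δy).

(0.6, 2.1)

The yellow cone was at about (7.7, 2.3) and moved to about (8.3, 4.4).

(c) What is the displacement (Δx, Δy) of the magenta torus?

(-0.8, -1.1)

The magenta torus started near (9.1, 1.9) and ended near (8.3, 0.8).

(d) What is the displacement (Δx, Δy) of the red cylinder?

(-1.9, 0.6)

The red cylinder started near (3.5, 6.0) and ended near (1.6, 6.6).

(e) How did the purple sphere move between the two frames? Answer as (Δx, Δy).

(-0.3, -0.4)

From the two frames, the purple sphere sits at roughly (12.1, 5.8) before and (11.8, 5.4) after.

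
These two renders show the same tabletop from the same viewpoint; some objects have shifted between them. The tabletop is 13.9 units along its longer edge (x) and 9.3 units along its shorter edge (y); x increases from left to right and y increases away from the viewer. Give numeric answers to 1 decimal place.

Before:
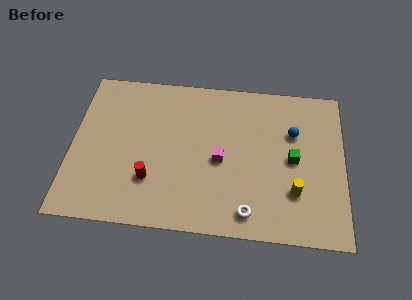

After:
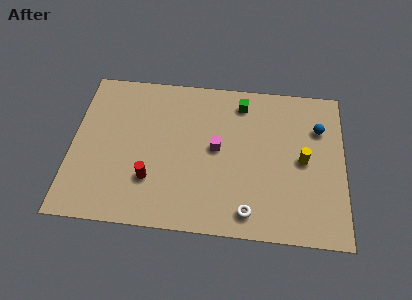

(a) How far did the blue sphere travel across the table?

1.4

The blue sphere was near (11.3, 6.2) before and (12.6, 6.6) after, so it travelled √(1.3² + 0.4²) ≈ 1.4 units.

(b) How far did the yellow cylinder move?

1.9

The yellow cylinder was near (11.4, 2.7) before and (11.8, 4.6) after, so it travelled √(0.4² + 1.9²) ≈ 1.9 units.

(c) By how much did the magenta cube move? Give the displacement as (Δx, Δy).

(-0.2, 0.7)

From the two frames, the magenta cube sits at roughly (7.6, 4.2) before and (7.4, 4.9) after.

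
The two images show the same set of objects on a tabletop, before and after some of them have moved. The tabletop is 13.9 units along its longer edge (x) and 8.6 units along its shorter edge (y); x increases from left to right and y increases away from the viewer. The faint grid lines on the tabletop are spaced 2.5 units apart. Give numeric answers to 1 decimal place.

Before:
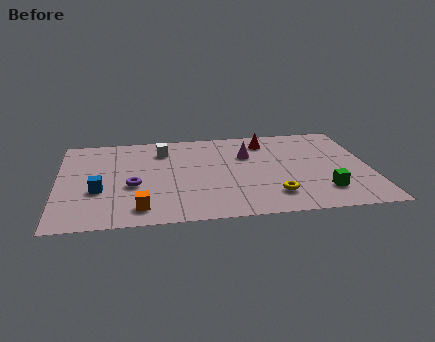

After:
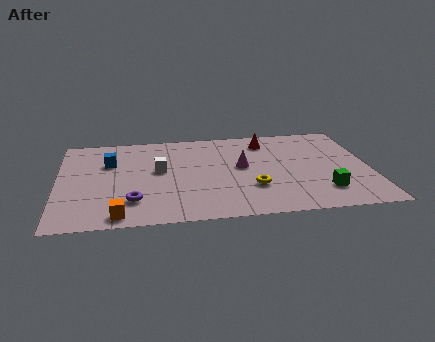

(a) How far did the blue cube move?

2.6

From (1.8, 3.2) to (2.3, 5.8), the blue cube covered √(0.5² + 2.6²) ≈ 2.6 units.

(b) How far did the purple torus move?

1.4

The purple torus moved from about (3.3, 3.5) to (3.3, 2.1), a distance of √(0.0² + 1.4²) ≈ 1.4.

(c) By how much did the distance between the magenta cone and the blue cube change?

-1.2

The distance was about 7.2 in the first image and 6.0 in the second, so they moved 1.2 units closer together.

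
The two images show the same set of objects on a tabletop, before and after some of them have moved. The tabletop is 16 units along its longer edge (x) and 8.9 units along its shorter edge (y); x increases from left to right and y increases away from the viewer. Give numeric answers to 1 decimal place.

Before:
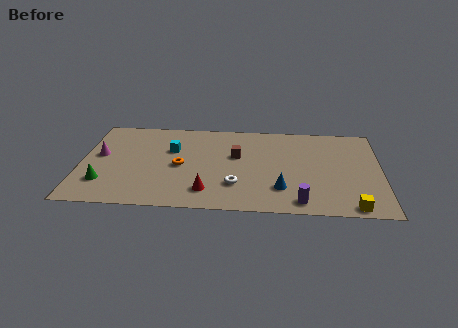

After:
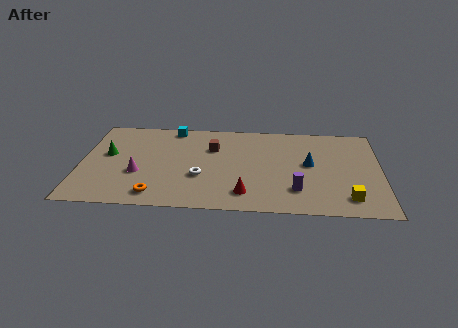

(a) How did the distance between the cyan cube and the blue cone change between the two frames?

+1.2

They were about 6.9 units apart before and 8.1 after — 1.2 units further apart.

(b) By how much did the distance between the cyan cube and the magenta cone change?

+1.1

The distance was about 3.9 in the first image and 5.0 in the second, so they moved 1.1 units further apart.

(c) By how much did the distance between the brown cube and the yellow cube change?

+0.9

The distance was about 7.6 in the first image and 8.5 in the second, so they moved 0.9 units further apart.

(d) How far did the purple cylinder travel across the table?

1.1

The purple cylinder moved from about (11.7, 1.1) to (11.5, 2.2), a distance of √(0.2² + 1.1²) ≈ 1.1.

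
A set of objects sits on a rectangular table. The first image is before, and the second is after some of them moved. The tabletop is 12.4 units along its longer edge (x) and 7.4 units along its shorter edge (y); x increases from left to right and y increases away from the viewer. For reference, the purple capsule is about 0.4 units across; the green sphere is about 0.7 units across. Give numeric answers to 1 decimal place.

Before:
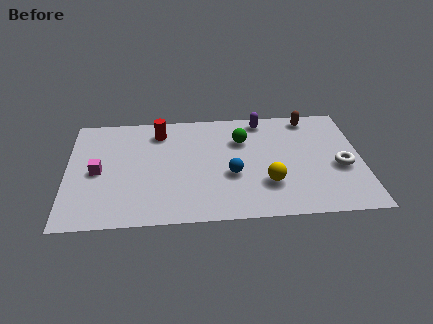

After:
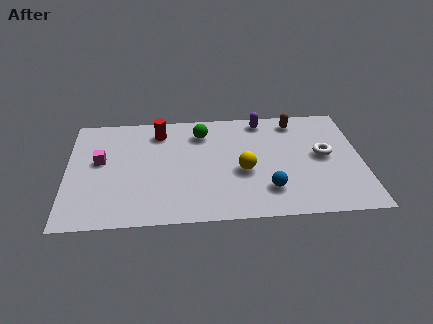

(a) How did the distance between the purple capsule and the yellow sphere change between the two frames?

-0.8

They were about 4.3 units apart before and 3.5 after — 0.8 units closer together.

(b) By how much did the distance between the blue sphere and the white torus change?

-1.4

They were about 4.6 units apart before and 3.2 after — 1.4 units closer together.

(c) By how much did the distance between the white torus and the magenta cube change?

-0.8

Before: roughly 10.2 units apart; after: 9.4. That's 0.8 units closer together.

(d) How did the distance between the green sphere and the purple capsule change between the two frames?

+1.1

Before: roughly 1.6 units apart; after: 2.7. That's 1.1 units further apart.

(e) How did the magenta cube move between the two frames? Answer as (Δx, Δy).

(0.1, 0.7)

From the two frames, the magenta cube sits at roughly (1.3, 3.5) before and (1.4, 4.2) after.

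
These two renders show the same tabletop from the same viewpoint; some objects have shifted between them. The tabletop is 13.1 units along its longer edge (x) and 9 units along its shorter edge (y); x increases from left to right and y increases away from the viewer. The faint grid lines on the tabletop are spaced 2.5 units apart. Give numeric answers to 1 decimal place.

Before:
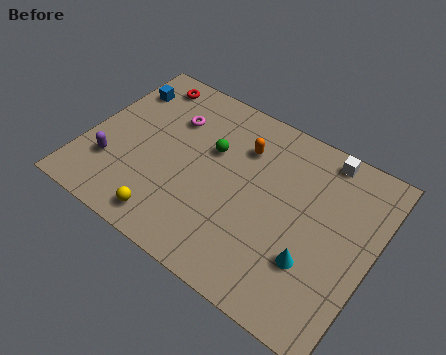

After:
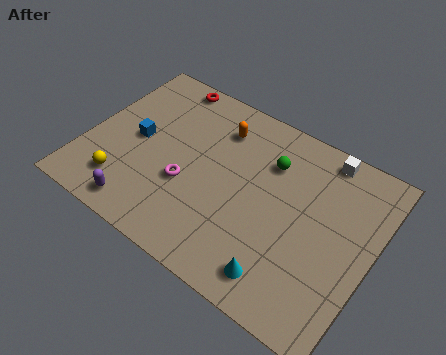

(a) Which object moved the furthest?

the magenta torus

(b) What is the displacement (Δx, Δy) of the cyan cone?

(-1.1, -1.4)

The cyan cone was at about (10.7, 2.8) and moved to about (9.6, 1.4).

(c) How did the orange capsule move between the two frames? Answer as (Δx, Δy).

(-1.2, 0.4)

The orange capsule was at about (6.8, 6.6) and moved to about (5.6, 7.0).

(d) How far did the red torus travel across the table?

1.0

The red torus was near (1.9, 7.8) before and (2.8, 8.2) after, so it travelled √(0.9² + 0.4²) ≈ 1.0 units.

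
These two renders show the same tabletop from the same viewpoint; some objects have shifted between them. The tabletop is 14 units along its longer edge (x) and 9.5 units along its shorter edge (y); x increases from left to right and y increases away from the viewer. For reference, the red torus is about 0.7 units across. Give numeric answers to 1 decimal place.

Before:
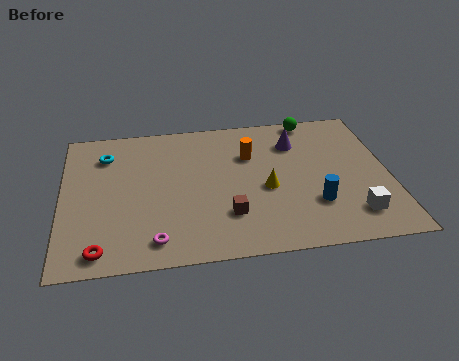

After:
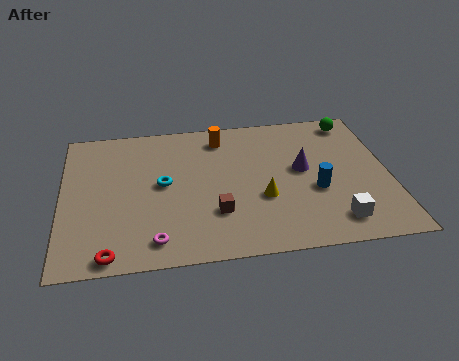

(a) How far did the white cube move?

0.9

The white cube moved from about (12.3, 1.9) to (11.5, 1.6), a distance of √(0.8² + 0.3²) ≈ 0.9.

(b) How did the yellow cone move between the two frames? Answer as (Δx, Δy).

(-0.2, -0.6)

From the two frames, the yellow cone sits at roughly (8.7, 4.1) before and (8.5, 3.5) after.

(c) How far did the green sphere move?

1.8

The green sphere was near (10.9, 8.7) before and (12.7, 8.3) after, so it travelled √(1.8² + 0.4²) ≈ 1.8 units.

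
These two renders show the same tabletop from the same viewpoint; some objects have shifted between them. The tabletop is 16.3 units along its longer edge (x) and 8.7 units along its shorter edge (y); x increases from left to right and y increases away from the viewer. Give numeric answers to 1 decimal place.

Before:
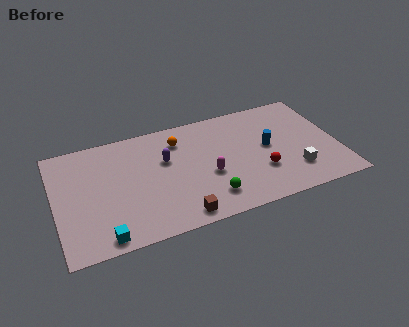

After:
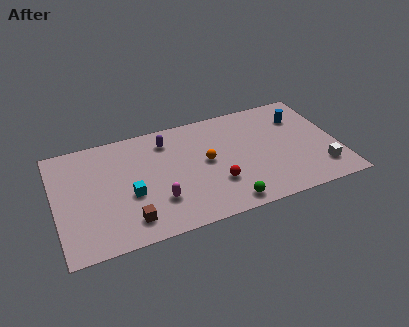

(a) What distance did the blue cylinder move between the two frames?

2.8

From (12.3, 4.6) to (14.4, 6.4), the blue cylinder covered √(2.1² + 1.8²) ≈ 2.8 units.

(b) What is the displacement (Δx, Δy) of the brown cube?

(-2.8, 0.6)

The brown cube was at about (6.8, 1.0) and moved to about (4.0, 1.6).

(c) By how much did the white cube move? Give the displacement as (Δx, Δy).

(1.5, -0.3)

The white cube was at about (13.6, 2.2) and moved to about (15.1, 1.9).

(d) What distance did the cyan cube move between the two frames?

3.1

The cyan cube was near (2.5, 0.9) before and (4.2, 3.5) after, so it travelled √(1.7² + 2.6²) ≈ 3.1 units.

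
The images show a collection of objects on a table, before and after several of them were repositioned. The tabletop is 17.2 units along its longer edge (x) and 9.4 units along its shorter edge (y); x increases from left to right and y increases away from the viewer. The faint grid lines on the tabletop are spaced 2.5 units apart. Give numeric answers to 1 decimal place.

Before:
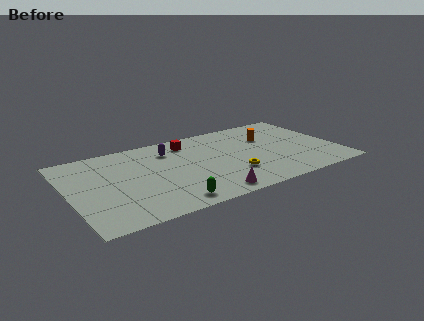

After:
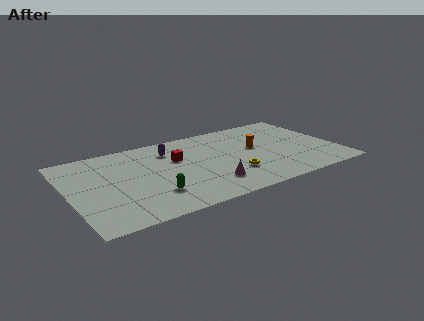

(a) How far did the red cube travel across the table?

2.0

From (8.0, 7.7) to (7.0, 6.0), the red cube covered √(1.0² + 1.7²) ≈ 2.0 units.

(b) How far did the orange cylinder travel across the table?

1.4

The orange cylinder moved from about (13.1, 6.3) to (12.1, 5.3), a distance of √(1.0² + 1.0²) ≈ 1.4.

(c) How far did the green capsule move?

1.6

From (5.9, 1.2) to (5.0, 2.5), the green capsule covered √(0.9² + 1.3²) ≈ 1.6 units.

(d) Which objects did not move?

the purple capsule and the yellow torus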